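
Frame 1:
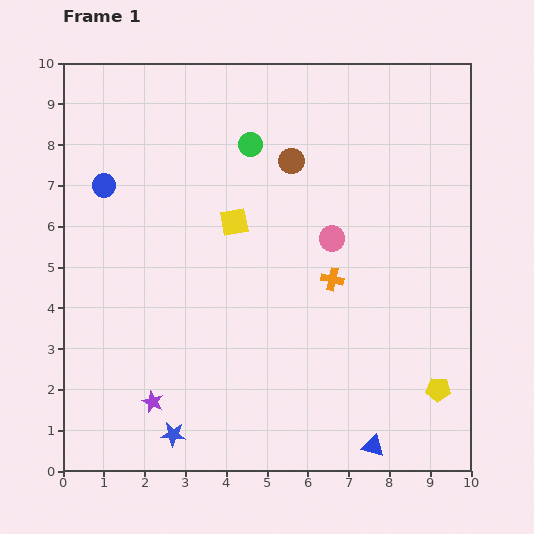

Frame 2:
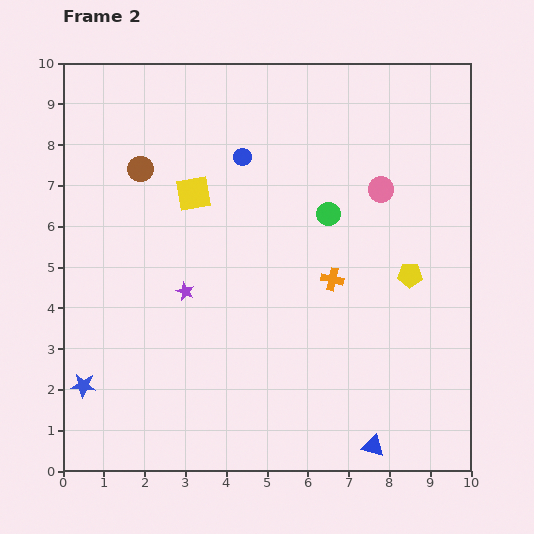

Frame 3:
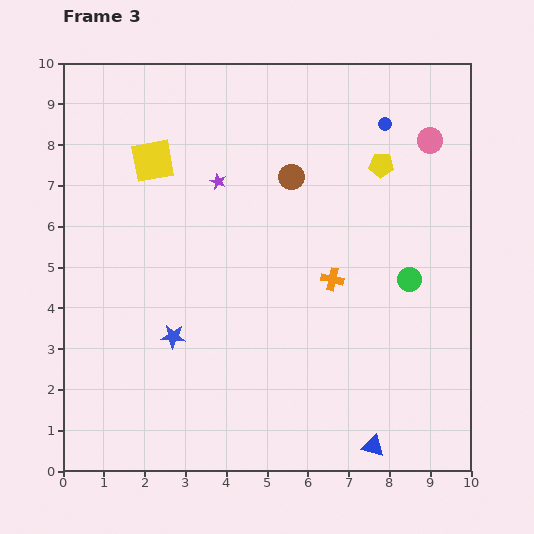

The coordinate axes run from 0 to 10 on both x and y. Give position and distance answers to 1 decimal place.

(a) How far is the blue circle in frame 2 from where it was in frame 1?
3.5

The blue circle moved from (1.0, 7.0) to (4.4, 7.7), a distance of √(3.4² + 0.7²) ≈ 3.5.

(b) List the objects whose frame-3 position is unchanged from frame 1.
the orange cross, the blue triangle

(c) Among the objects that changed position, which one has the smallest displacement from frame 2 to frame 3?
the yellow square

(moved 1.3)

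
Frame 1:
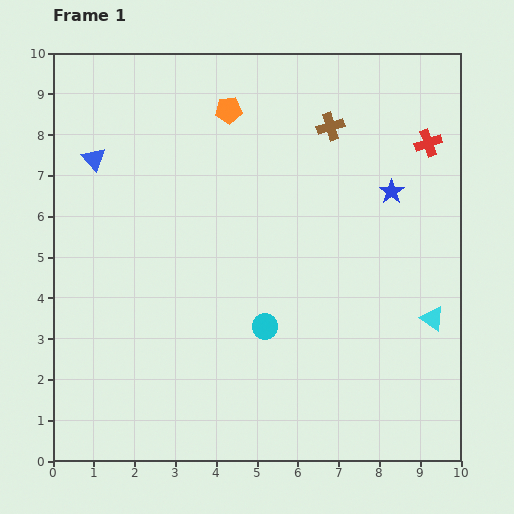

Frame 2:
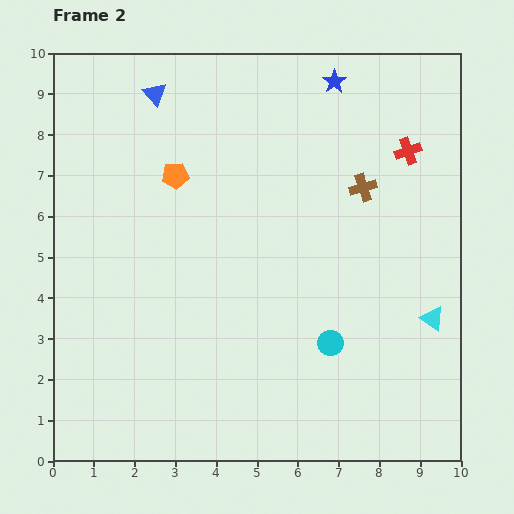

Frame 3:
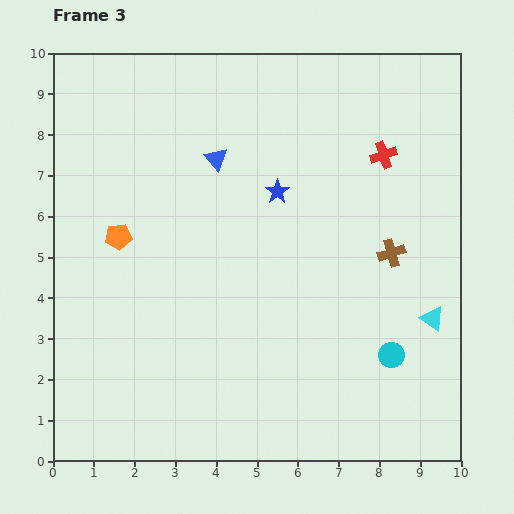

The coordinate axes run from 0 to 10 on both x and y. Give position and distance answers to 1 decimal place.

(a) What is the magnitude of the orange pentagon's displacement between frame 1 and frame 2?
2.1

The orange pentagon moved from (4.3, 8.6) to (3.0, 7.0), a distance of √(1.3² + 1.6²) ≈ 2.1.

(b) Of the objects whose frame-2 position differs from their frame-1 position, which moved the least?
the red cross

(moved 0.5)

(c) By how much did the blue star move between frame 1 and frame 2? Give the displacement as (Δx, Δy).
(-1.4, 2.7)

The blue star was at (8.3, 6.6) in frame 1 and (6.9, 9.3) in frame 2.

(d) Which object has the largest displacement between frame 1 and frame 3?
the orange pentagon

(moved 4.1; next 3.4)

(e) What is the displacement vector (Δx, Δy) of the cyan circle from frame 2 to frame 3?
(1.5, -0.3)

The cyan circle was at (6.8, 2.9) in frame 2 and (8.3, 2.6) in frame 3.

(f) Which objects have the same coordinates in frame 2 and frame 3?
the cyan triangle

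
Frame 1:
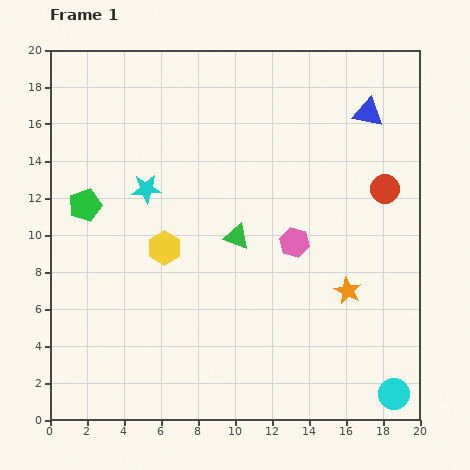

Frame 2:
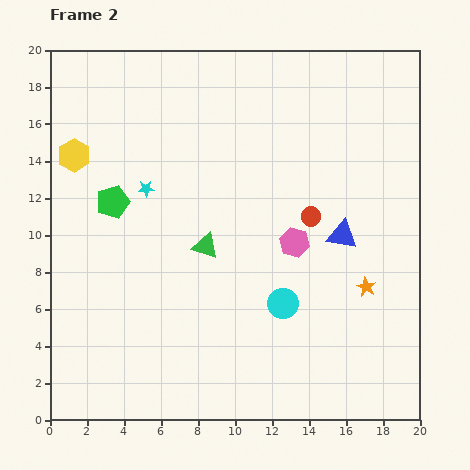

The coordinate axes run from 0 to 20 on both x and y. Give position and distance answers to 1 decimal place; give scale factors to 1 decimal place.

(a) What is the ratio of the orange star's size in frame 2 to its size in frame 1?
0.7×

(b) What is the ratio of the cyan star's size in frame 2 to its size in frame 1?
0.6×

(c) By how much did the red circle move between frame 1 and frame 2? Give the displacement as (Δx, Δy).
(-4.0, -1.5)

The red circle was at (18.1, 12.5) in frame 1 and (14.1, 11.0) in frame 2.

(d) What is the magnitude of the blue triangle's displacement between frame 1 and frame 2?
6.7

The blue triangle moved from (17.2, 16.6) to (15.8, 10.0), a distance of √(1.4² + 6.6²) ≈ 6.7.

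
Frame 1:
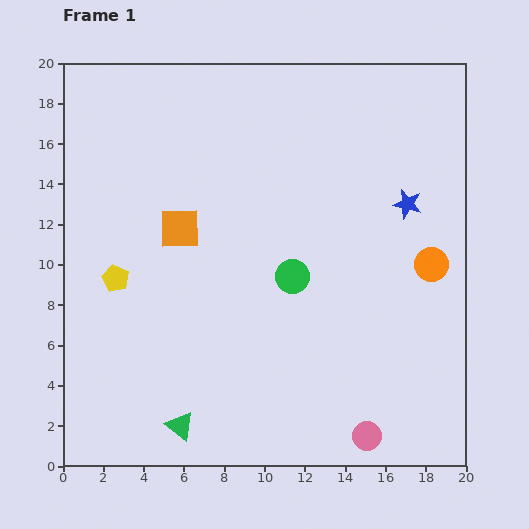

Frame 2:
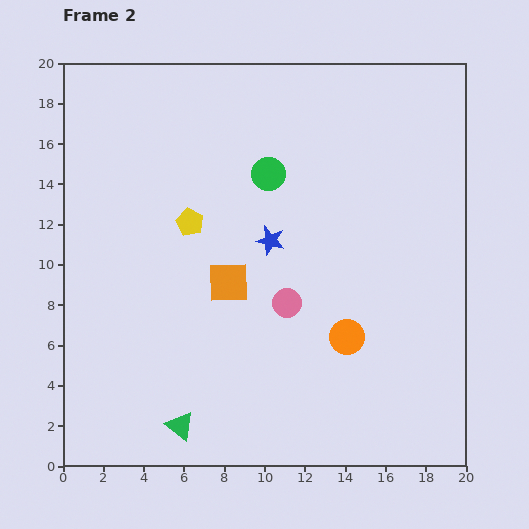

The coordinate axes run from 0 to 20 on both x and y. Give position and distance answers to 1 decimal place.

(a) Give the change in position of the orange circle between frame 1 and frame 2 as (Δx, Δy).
(-4.2, -3.6)

The orange circle was at (18.3, 10.0) in frame 1 and (14.1, 6.4) in frame 2.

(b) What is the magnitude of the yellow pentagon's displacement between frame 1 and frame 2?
4.6

The yellow pentagon moved from (2.6, 9.3) to (6.3, 12.1), a distance of √(3.7² + 2.8²) ≈ 4.6.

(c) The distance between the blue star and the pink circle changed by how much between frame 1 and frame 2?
-8.5

Distance in frame 1: 11.7. Distance in frame 2: 3.2.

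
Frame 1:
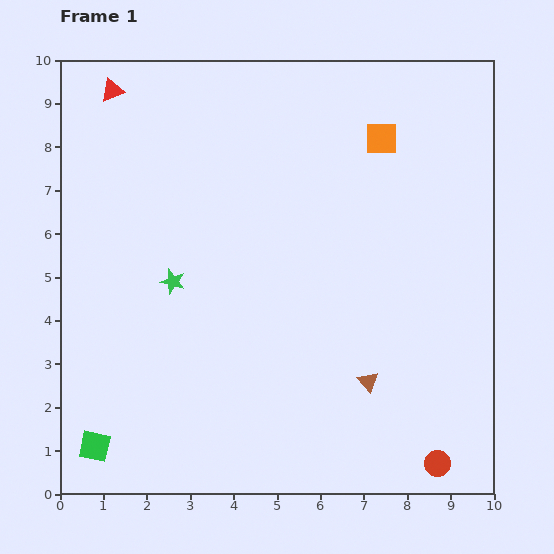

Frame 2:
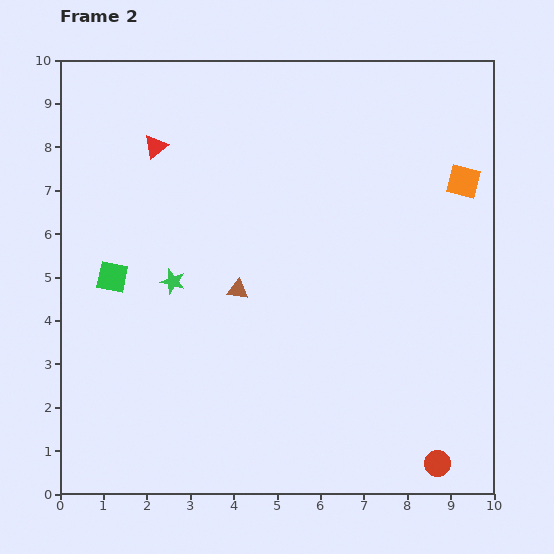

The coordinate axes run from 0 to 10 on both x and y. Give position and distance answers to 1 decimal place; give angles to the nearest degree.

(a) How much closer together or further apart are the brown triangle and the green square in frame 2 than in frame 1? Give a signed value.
-3.6

Distance in frame 1: 6.5. Distance in frame 2: 2.9.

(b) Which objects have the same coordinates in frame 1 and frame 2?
the red circle, the green star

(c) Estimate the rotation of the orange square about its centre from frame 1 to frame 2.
15° clockwise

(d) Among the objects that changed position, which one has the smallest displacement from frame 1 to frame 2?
the red triangle

(moved 1.6)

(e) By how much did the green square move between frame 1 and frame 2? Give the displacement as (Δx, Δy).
(0.4, 3.9)

The green square was at (0.8, 1.1) in frame 1 and (1.2, 5.0) in frame 2.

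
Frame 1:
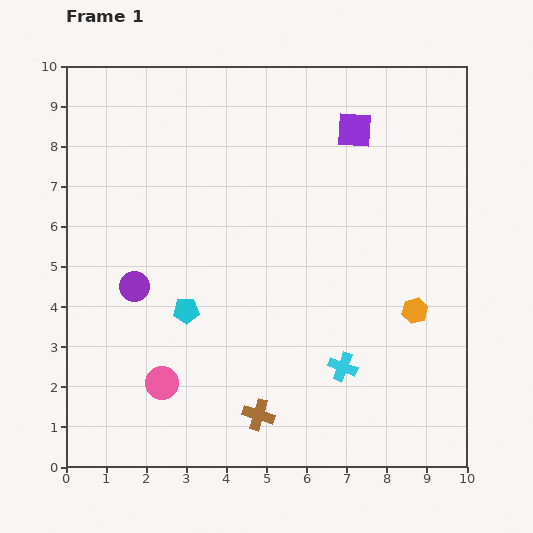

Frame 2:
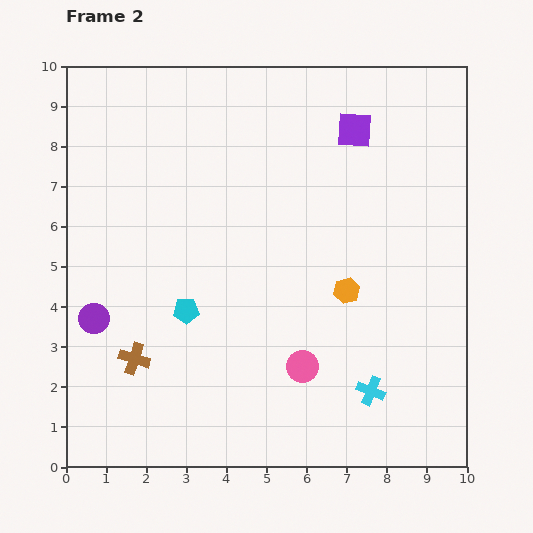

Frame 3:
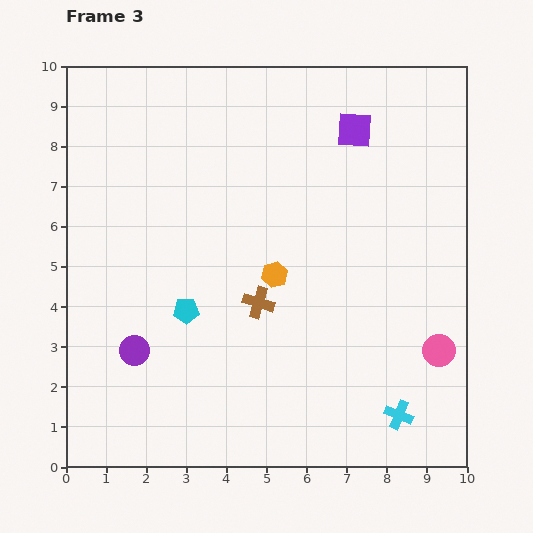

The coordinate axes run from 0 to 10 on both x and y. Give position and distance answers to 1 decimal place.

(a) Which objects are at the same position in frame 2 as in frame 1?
the cyan pentagon, the purple square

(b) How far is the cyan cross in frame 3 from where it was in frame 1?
1.8

The cyan cross moved from (6.9, 2.5) to (8.3, 1.3), a distance of √(1.4² + 1.2²) ≈ 1.8.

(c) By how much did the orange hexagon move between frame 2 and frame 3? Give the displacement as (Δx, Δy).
(-1.8, 0.4)

The orange hexagon was at (7.0, 4.4) in frame 2 and (5.2, 4.8) in frame 3.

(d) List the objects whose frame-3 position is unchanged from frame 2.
the cyan pentagon, the purple square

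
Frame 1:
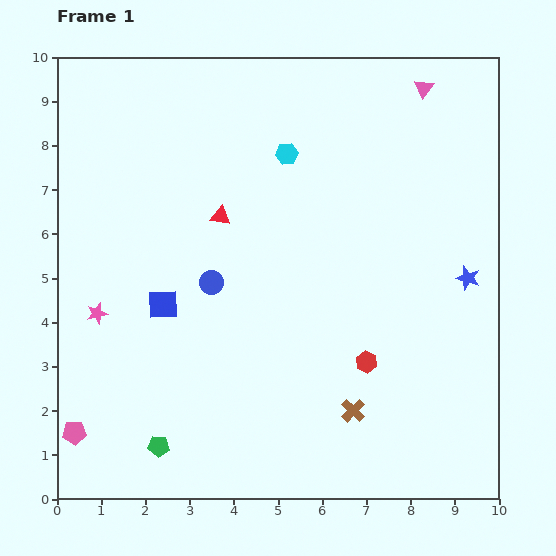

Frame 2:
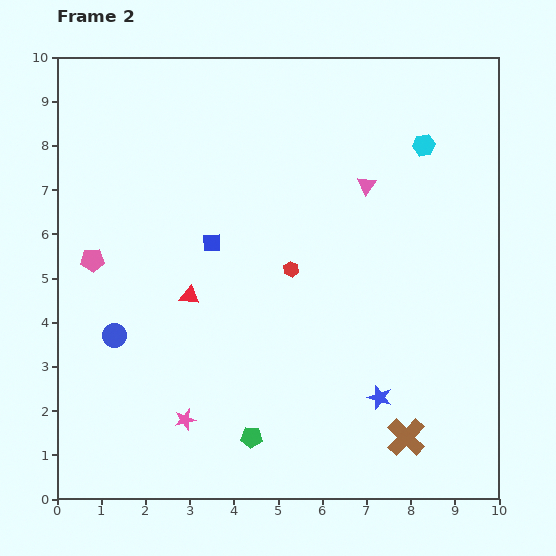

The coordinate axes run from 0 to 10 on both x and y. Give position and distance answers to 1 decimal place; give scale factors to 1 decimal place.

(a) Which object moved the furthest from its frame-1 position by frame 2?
the pink pentagon

(moved 3.9; next 3.4)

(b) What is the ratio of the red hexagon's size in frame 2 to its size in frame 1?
0.7×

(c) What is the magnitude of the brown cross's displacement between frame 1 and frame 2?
1.3

The brown cross moved from (6.7, 2.0) to (7.9, 1.4), a distance of √(1.2² + 0.6²) ≈ 1.3.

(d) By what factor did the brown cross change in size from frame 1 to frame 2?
1.6×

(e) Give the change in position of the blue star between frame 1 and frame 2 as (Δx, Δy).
(-2.0, -2.7)

The blue star was at (9.3, 5.0) in frame 1 and (7.3, 2.3) in frame 2.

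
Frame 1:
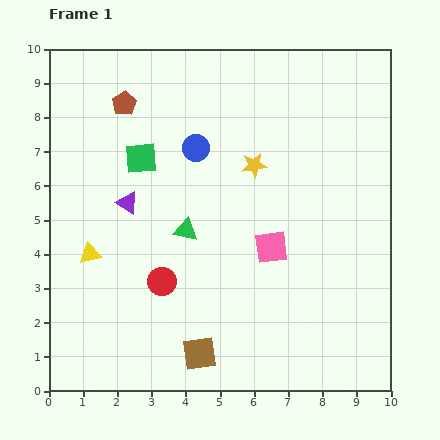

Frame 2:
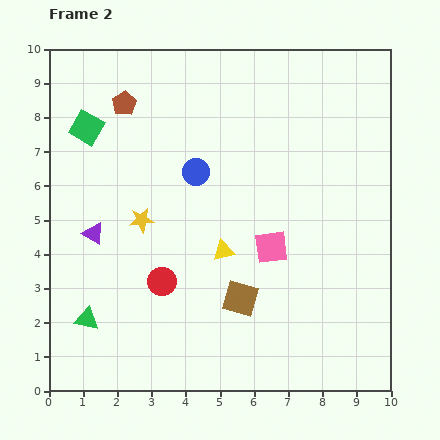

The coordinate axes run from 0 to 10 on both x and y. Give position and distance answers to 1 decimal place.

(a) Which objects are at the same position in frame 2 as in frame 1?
the brown pentagon, the pink square, the red circle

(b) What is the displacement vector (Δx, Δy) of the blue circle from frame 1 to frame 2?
(0.0, -0.7)

The blue circle was at (4.3, 7.1) in frame 1 and (4.3, 6.4) in frame 2.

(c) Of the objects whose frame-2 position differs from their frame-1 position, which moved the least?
the blue circle

(moved 0.7)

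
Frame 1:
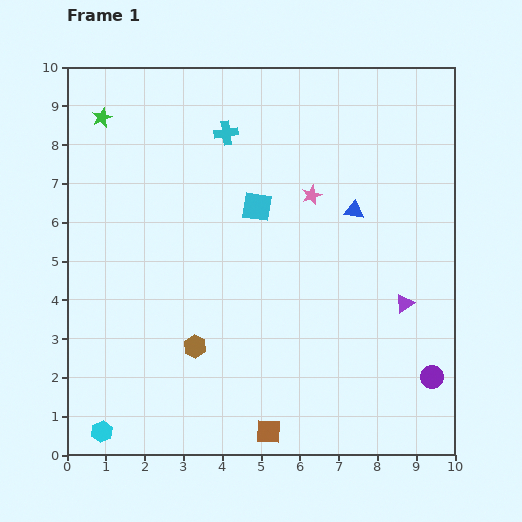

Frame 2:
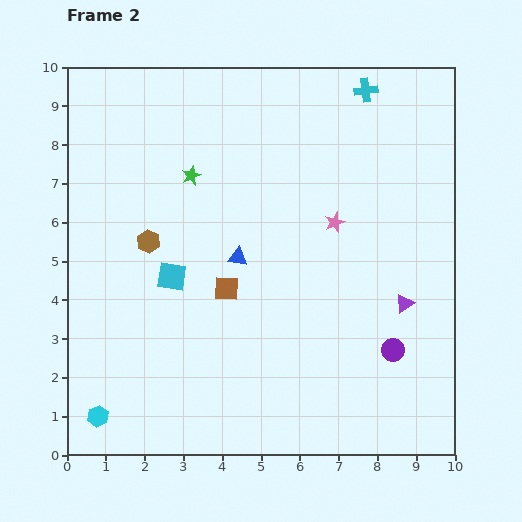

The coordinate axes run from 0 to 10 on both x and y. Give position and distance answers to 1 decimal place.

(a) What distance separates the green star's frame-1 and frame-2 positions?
2.7

The green star moved from (0.9, 8.7) to (3.2, 7.2), a distance of √(2.3² + 1.5²) ≈ 2.7.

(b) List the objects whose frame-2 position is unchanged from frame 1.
the purple triangle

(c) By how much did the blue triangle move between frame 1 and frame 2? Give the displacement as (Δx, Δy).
(-3.0, -1.2)

The blue triangle was at (7.4, 6.3) in frame 1 and (4.4, 5.1) in frame 2.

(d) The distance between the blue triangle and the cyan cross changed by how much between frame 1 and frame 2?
+1.5

Distance in frame 1: 3.9. Distance in frame 2: 5.4.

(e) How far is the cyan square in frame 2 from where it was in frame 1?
2.8

The cyan square moved from (4.9, 6.4) to (2.7, 4.6), a distance of √(2.2² + 1.8²) ≈ 2.8.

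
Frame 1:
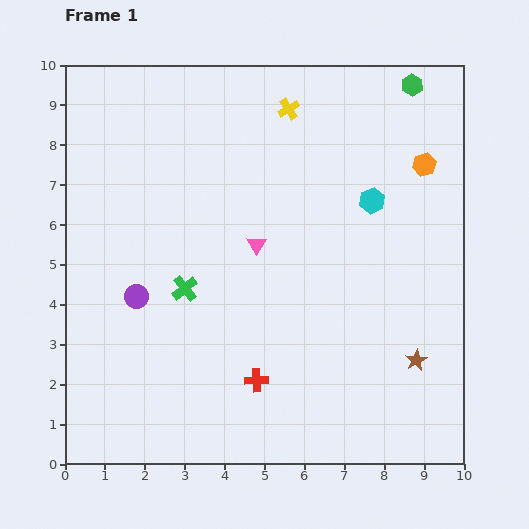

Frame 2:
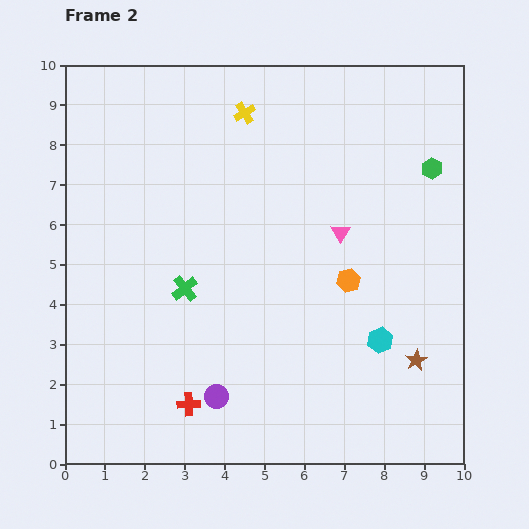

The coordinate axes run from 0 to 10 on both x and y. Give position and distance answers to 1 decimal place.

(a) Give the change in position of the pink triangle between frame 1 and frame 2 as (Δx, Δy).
(2.1, 0.3)

The pink triangle was at (4.8, 5.5) in frame 1 and (6.9, 5.8) in frame 2.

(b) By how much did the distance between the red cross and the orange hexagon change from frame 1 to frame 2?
-1.7

Distance in frame 1: 6.8. Distance in frame 2: 5.1.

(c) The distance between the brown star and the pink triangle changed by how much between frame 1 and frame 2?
-1.2

Distance in frame 1: 4.9. Distance in frame 2: 3.7.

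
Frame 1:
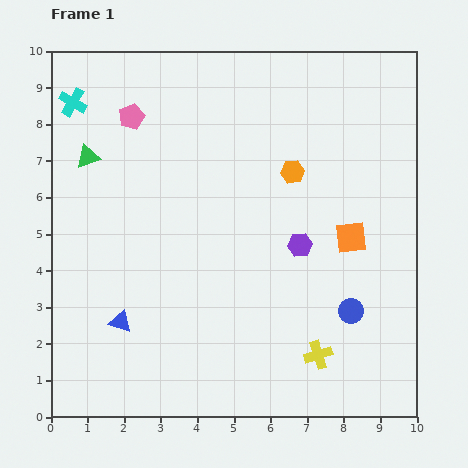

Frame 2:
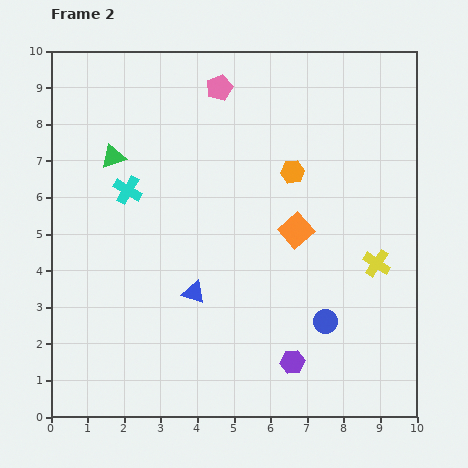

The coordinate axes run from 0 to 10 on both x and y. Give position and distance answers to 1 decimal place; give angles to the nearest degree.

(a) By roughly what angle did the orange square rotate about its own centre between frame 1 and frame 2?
35° counter-clockwise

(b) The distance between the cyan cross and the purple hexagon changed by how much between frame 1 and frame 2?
-0.8

Distance in frame 1: 7.3. Distance in frame 2: 6.5.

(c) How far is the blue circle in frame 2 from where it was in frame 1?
0.8

The blue circle moved from (8.2, 2.9) to (7.5, 2.6), a distance of √(0.7² + 0.3²) ≈ 0.8.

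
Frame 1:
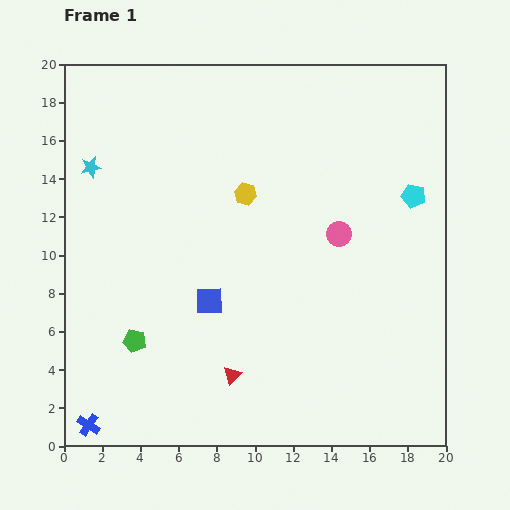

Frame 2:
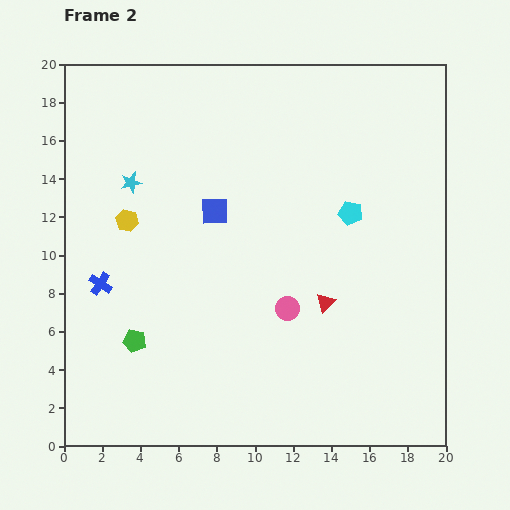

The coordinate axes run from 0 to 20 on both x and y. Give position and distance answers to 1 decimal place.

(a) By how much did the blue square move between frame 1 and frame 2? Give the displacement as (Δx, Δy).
(0.3, 4.7)

The blue square was at (7.6, 7.6) in frame 1 and (7.9, 12.3) in frame 2.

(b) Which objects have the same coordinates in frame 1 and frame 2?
the green pentagon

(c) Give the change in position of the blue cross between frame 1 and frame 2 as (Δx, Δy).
(0.6, 7.4)

The blue cross was at (1.3, 1.1) in frame 1 and (1.9, 8.5) in frame 2.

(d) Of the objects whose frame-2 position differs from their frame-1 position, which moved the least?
the cyan star

(moved 2.2)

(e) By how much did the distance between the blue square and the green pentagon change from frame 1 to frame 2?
+3.6

Distance in frame 1: 4.4. Distance in frame 2: 8.0.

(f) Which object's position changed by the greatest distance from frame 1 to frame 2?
the blue cross

(moved 7.4; next 6.4)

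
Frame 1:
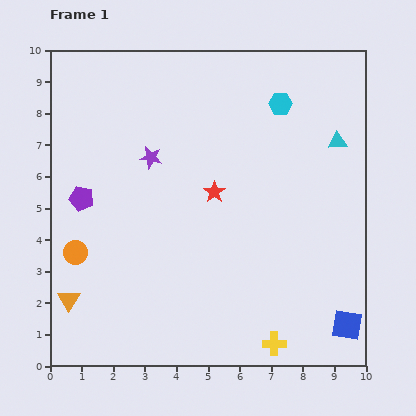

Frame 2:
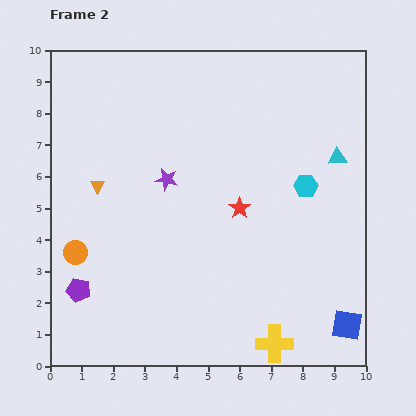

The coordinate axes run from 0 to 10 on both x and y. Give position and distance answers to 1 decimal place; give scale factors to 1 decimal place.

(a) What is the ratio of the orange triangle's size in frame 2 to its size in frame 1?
0.6×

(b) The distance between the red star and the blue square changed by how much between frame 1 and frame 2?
-0.9

Distance in frame 1: 5.9. Distance in frame 2: 5.0.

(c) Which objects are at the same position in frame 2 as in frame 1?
the orange circle, the yellow cross, the blue square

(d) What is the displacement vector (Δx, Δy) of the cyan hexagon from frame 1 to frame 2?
(0.8, -2.6)

The cyan hexagon was at (7.3, 8.3) in frame 1 and (8.1, 5.7) in frame 2.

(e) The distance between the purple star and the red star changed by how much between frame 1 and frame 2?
+0.2

Distance in frame 1: 2.3. Distance in frame 2: 2.5.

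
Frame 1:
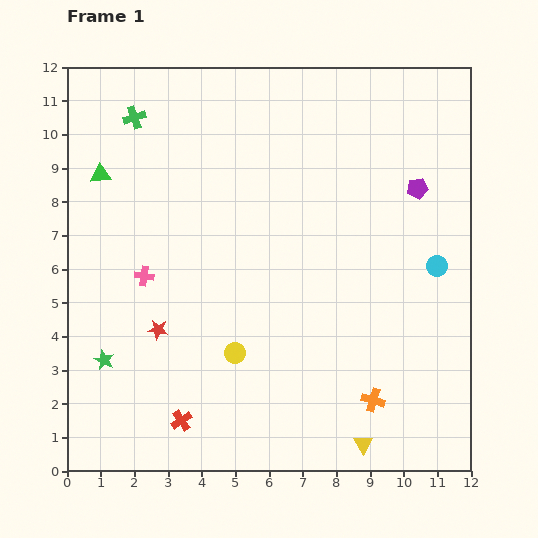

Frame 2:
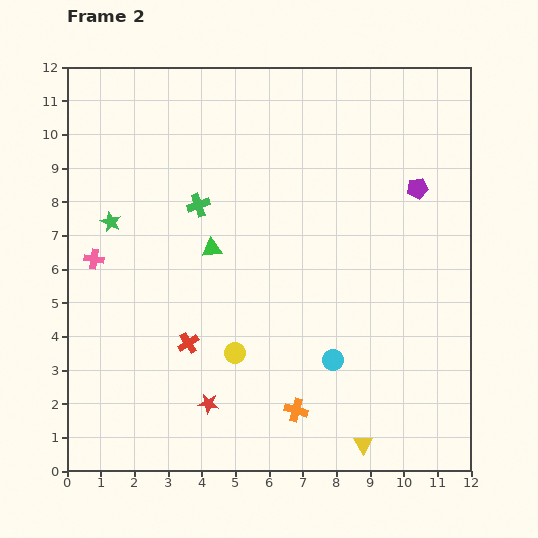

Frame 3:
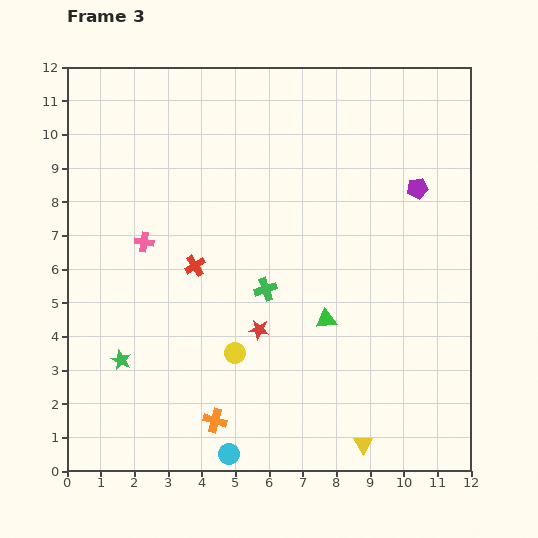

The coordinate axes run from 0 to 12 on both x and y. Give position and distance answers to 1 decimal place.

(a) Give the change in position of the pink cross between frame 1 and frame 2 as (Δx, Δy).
(-1.5, 0.5)

The pink cross was at (2.3, 5.8) in frame 1 and (0.8, 6.3) in frame 2.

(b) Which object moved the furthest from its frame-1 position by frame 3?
the cyan circle

(moved 8.4; next 8.0)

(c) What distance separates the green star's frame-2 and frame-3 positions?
4.1

The green star moved from (1.3, 7.4) to (1.6, 3.3), a distance of √(0.3² + 4.1²) ≈ 4.1.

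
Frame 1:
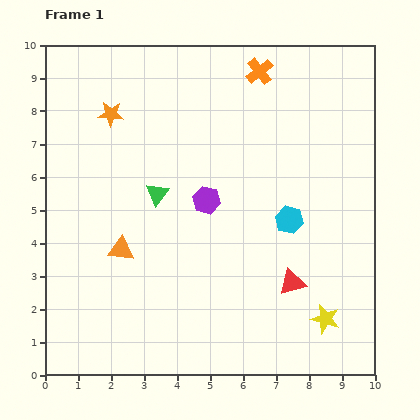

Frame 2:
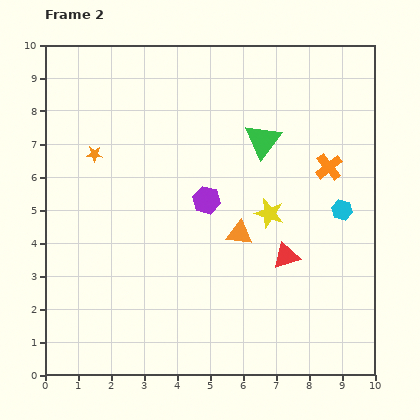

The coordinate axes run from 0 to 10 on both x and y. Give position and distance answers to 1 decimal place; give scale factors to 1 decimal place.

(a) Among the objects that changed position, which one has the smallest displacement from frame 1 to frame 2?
the red triangle

(moved 0.8)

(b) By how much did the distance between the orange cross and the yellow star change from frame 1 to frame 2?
-5.5

Distance in frame 1: 7.8. Distance in frame 2: 2.3.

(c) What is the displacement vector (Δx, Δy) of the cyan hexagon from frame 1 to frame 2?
(1.6, 0.3)

The cyan hexagon was at (7.4, 4.7) in frame 1 and (9.0, 5.0) in frame 2.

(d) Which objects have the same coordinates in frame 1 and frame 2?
the purple hexagon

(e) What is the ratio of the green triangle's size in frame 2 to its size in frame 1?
1.5×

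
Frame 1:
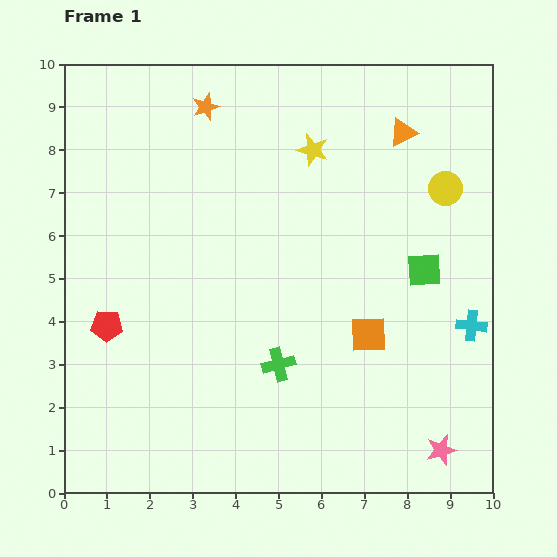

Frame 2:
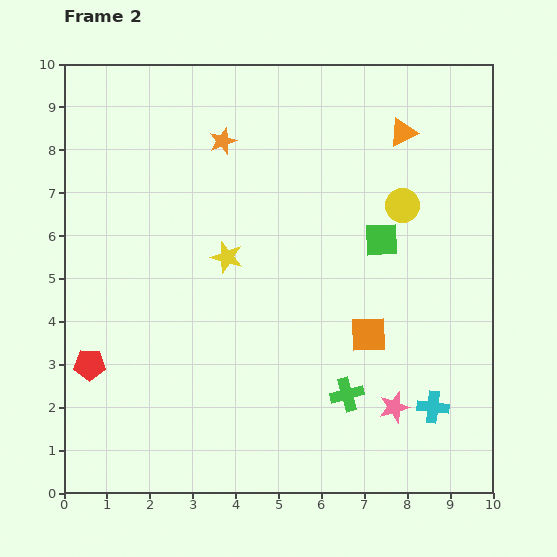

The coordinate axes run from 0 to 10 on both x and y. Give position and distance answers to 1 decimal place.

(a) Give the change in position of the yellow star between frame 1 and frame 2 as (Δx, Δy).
(-2.0, -2.5)

The yellow star was at (5.8, 8.0) in frame 1 and (3.8, 5.5) in frame 2.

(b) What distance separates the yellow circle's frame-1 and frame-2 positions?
1.1

The yellow circle moved from (8.9, 7.1) to (7.9, 6.7), a distance of √(1.0² + 0.4²) ≈ 1.1.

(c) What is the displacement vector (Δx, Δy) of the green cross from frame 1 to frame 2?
(1.6, -0.7)

The green cross was at (5.0, 3.0) in frame 1 and (6.6, 2.3) in frame 2.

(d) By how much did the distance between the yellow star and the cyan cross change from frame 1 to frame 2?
+0.4

Distance in frame 1: 5.5. Distance in frame 2: 5.9.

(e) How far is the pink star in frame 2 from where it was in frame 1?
1.5

The pink star moved from (8.8, 1.0) to (7.7, 2.0), a distance of √(1.1² + 1.0²) ≈ 1.5.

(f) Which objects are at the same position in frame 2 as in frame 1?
the orange square, the orange triangle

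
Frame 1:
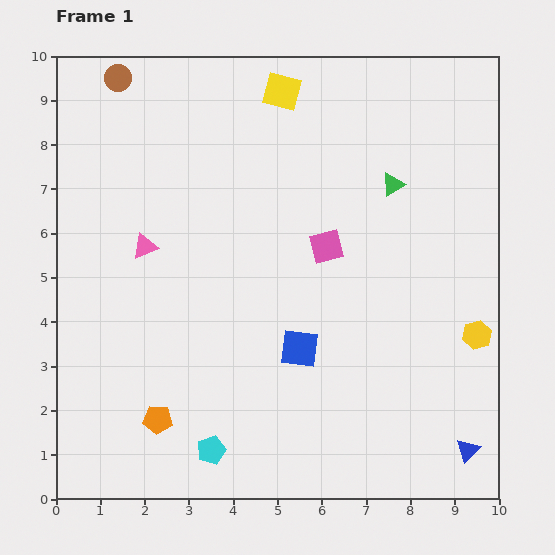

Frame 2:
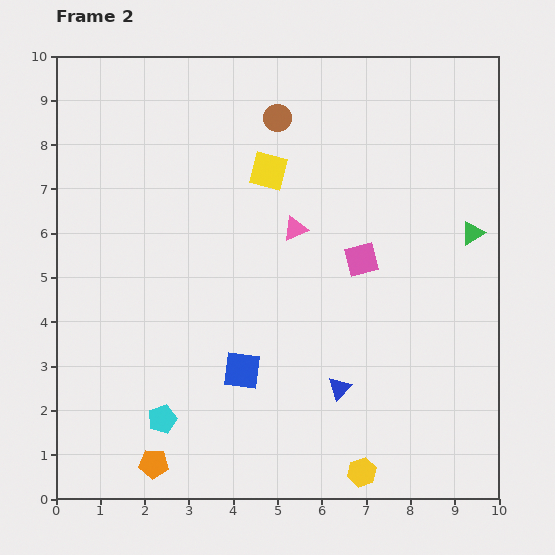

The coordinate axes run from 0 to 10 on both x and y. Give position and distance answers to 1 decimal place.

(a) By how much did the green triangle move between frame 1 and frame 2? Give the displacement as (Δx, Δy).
(1.8, -1.1)

The green triangle was at (7.6, 7.1) in frame 1 and (9.4, 6.0) in frame 2.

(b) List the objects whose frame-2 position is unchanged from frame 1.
none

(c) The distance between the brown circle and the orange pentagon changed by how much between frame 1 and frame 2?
+0.5

Distance in frame 1: 7.8. Distance in frame 2: 8.3.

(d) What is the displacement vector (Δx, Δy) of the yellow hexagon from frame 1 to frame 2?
(-2.6, -3.1)

The yellow hexagon was at (9.5, 3.7) in frame 1 and (6.9, 0.6) in frame 2.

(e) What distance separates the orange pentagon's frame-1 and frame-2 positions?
1.0

The orange pentagon moved from (2.3, 1.8) to (2.2, 0.8), a distance of √(0.1² + 1.0²) ≈ 1.0.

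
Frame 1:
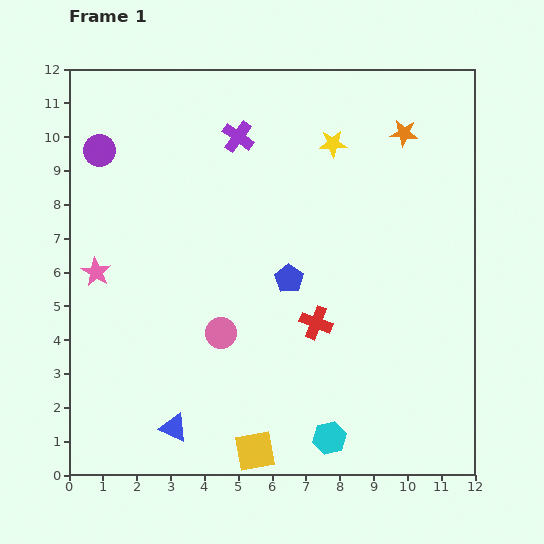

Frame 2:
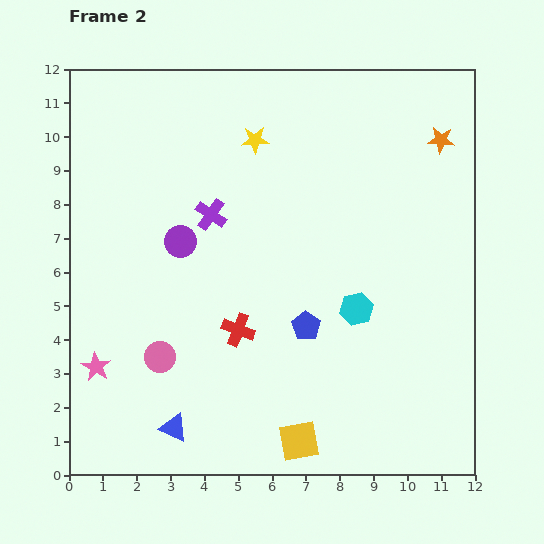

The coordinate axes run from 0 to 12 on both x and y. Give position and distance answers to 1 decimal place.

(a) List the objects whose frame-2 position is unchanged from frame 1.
the blue triangle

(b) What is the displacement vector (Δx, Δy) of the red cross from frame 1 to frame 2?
(-2.3, -0.2)

The red cross was at (7.3, 4.5) in frame 1 and (5.0, 4.3) in frame 2.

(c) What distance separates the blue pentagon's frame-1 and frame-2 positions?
1.5

The blue pentagon moved from (6.5, 5.8) to (7.0, 4.4), a distance of √(0.5² + 1.4²) ≈ 1.5.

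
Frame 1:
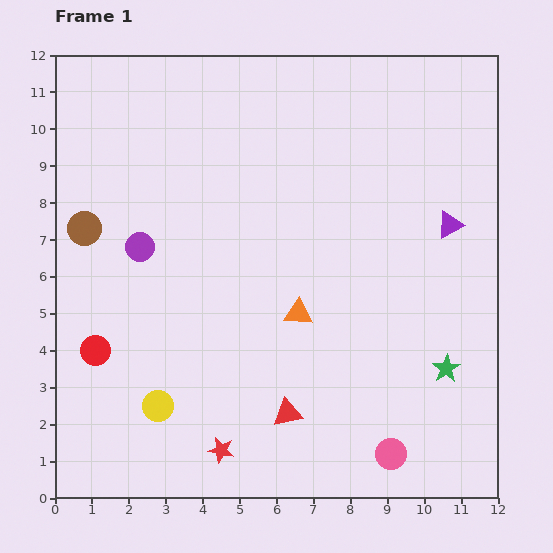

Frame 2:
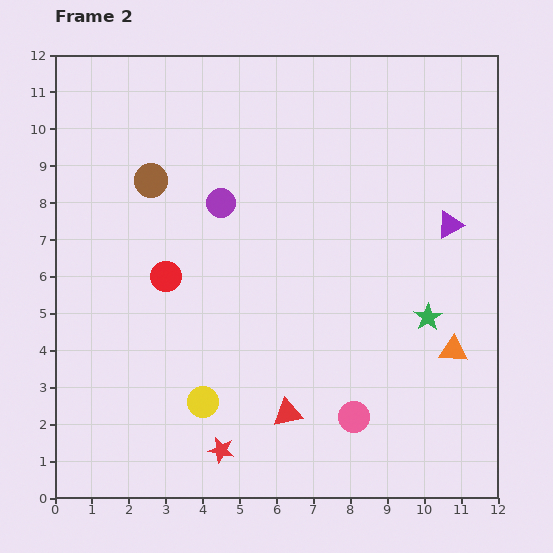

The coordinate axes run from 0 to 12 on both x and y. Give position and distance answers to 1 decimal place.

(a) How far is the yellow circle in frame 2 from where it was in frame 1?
1.2

The yellow circle moved from (2.8, 2.5) to (4.0, 2.6), a distance of √(1.2² + 0.1²) ≈ 1.2.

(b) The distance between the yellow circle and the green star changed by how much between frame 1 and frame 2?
-1.4

Distance in frame 1: 7.9. Distance in frame 2: 6.5.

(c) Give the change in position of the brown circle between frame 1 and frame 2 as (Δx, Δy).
(1.8, 1.3)

The brown circle was at (0.8, 7.3) in frame 1 and (2.6, 8.6) in frame 2.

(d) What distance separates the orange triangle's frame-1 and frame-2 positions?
4.3

The orange triangle moved from (6.6, 5.0) to (10.8, 4.0), a distance of √(4.2² + 1.0²) ≈ 4.3.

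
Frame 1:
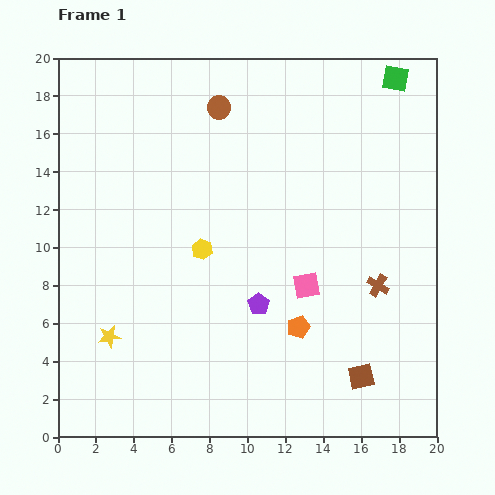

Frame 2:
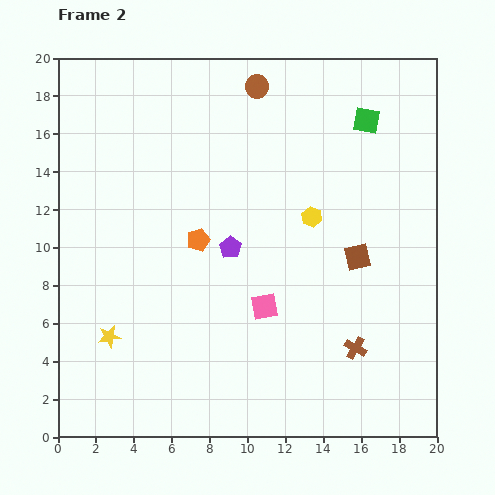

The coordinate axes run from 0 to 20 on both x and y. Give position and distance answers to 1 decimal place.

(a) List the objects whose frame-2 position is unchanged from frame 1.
the yellow star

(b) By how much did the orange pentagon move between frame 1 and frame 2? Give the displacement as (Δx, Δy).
(-5.3, 4.6)

The orange pentagon was at (12.7, 5.8) in frame 1 and (7.4, 10.4) in frame 2.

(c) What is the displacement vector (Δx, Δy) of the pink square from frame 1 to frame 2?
(-2.2, -1.1)

The pink square was at (13.1, 8.0) in frame 1 and (10.9, 6.9) in frame 2.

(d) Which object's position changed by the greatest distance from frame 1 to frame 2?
the orange pentagon

(moved 7.0; next 6.3)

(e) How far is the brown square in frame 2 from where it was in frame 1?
6.3

The brown square moved from (16.0, 3.2) to (15.8, 9.5), a distance of √(0.2² + 6.3²) ≈ 6.3.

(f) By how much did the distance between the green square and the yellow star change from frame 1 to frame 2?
-2.6

Distance in frame 1: 20.3. Distance in frame 2: 17.7.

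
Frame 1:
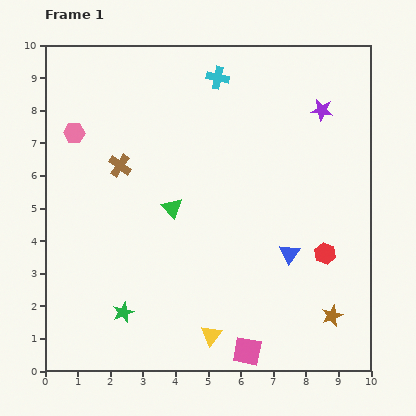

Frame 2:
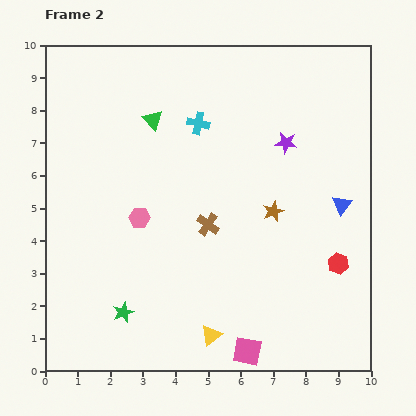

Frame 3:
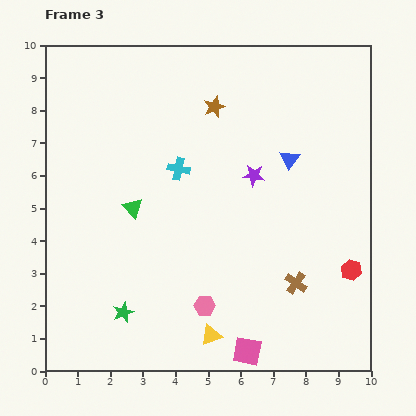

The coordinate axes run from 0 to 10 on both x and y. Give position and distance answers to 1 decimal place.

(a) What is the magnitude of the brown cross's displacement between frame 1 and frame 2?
3.2

The brown cross moved from (2.3, 6.3) to (5.0, 4.5), a distance of √(2.7² + 1.8²) ≈ 3.2.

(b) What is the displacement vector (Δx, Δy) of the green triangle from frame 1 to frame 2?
(-0.6, 2.7)

The green triangle was at (3.9, 5.0) in frame 1 and (3.3, 7.7) in frame 2.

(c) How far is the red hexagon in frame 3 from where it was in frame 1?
0.9

The red hexagon moved from (8.6, 3.6) to (9.4, 3.1), a distance of √(0.8² + 0.5²) ≈ 0.9.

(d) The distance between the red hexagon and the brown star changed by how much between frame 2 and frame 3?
+3.9

Distance in frame 2: 2.6. Distance in frame 3: 6.5.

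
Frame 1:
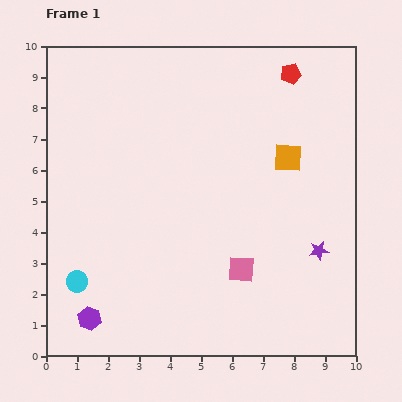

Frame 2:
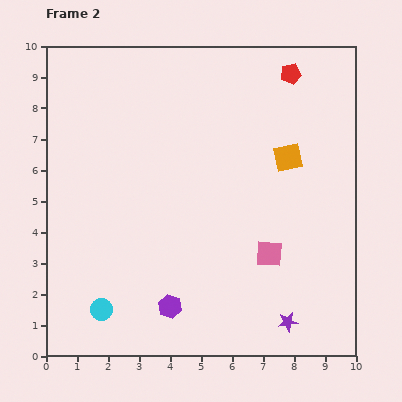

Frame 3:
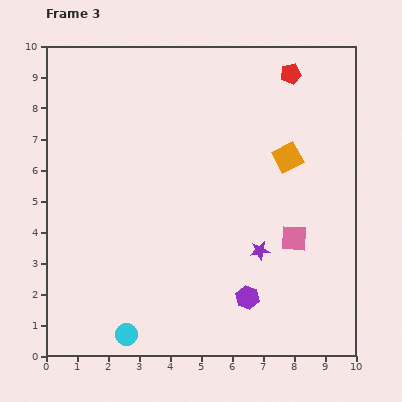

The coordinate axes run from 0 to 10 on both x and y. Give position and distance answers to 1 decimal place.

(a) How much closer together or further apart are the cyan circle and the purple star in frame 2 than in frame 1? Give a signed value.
-1.9

Distance in frame 1: 7.9. Distance in frame 2: 6.0.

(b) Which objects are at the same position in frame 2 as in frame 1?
the orange square, the red pentagon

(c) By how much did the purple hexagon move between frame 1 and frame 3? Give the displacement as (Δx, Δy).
(5.1, 0.7)

The purple hexagon was at (1.4, 1.2) in frame 1 and (6.5, 1.9) in frame 3.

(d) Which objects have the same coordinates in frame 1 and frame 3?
the orange square, the red pentagon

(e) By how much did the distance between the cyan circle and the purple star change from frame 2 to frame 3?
-0.9

Distance in frame 2: 6.0. Distance in frame 3: 5.1.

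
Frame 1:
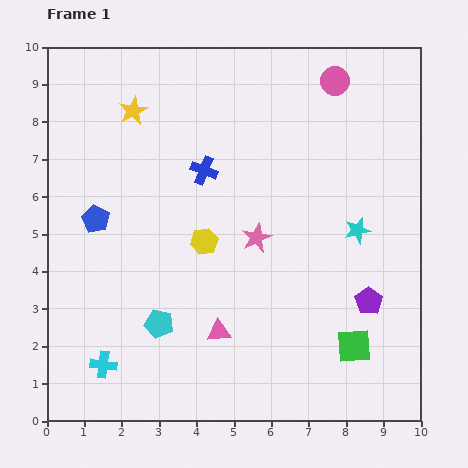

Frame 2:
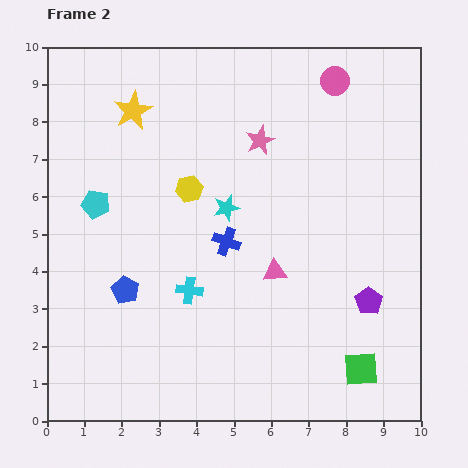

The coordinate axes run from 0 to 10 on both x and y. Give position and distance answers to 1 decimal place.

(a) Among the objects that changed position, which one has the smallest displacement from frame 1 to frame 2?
the green square

(moved 0.6)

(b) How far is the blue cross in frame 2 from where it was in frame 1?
2.0

The blue cross moved from (4.2, 6.7) to (4.8, 4.8), a distance of √(0.6² + 1.9²) ≈ 2.0.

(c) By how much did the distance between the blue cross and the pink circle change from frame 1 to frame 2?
+1.0

Distance in frame 1: 4.2. Distance in frame 2: 5.2.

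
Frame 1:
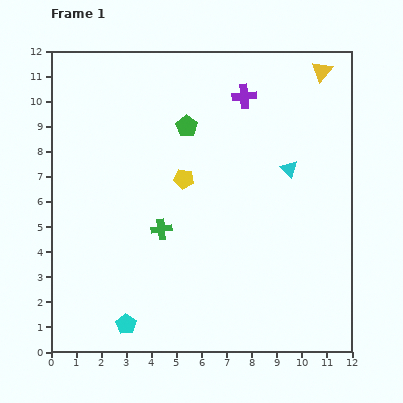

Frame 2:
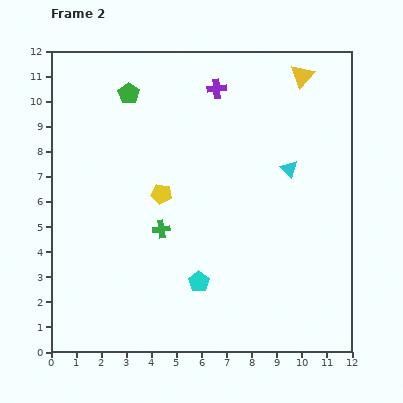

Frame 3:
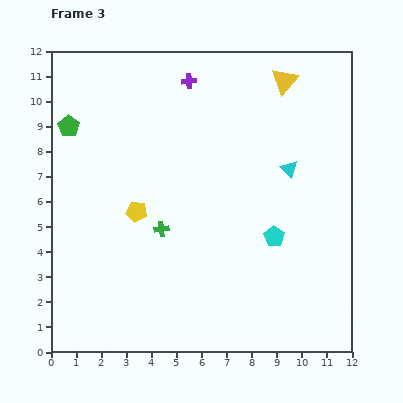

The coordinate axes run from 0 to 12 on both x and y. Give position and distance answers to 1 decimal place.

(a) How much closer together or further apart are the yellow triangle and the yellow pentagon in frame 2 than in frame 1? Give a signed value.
+0.3

Distance in frame 1: 7.0. Distance in frame 2: 7.3.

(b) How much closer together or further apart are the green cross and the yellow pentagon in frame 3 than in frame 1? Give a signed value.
-1.0

Distance in frame 1: 2.2. Distance in frame 3: 1.2.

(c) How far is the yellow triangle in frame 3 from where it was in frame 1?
1.6

The yellow triangle moved from (10.8, 11.2) to (9.3, 10.8), a distance of √(1.5² + 0.4²) ≈ 1.6.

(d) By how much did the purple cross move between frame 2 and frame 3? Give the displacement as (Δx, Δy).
(-1.1, 0.3)

The purple cross was at (6.6, 10.5) in frame 2 and (5.5, 10.8) in frame 3.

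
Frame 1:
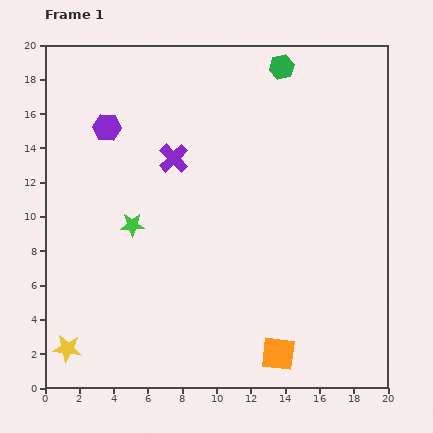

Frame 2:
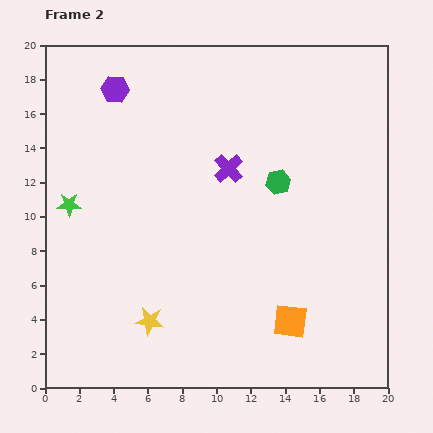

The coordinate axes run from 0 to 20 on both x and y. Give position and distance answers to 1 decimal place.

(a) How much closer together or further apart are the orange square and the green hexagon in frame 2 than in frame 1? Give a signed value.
-8.6

Distance in frame 1: 16.7. Distance in frame 2: 8.1.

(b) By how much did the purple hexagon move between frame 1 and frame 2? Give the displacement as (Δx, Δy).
(0.5, 2.2)

The purple hexagon was at (3.6, 15.2) in frame 1 and (4.1, 17.4) in frame 2.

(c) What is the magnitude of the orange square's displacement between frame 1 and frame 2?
2.0

The orange square moved from (13.6, 2.0) to (14.3, 3.9), a distance of √(0.7² + 1.9²) ≈ 2.0.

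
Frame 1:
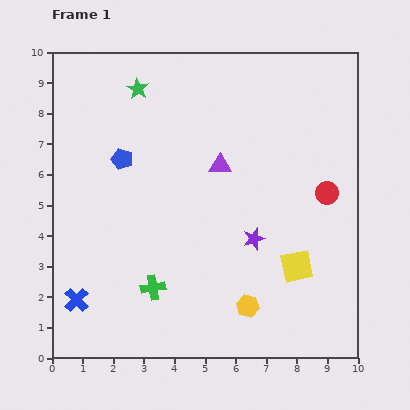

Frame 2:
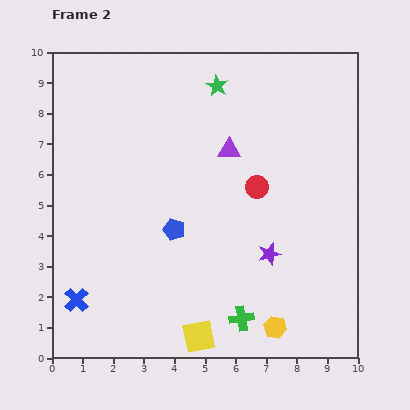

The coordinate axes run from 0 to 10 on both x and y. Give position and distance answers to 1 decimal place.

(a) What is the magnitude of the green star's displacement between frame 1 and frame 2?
2.6

The green star moved from (2.8, 8.8) to (5.4, 8.9), a distance of √(2.6² + 0.1²) ≈ 2.6.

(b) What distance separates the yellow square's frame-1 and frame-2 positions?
3.9

The yellow square moved from (8.0, 3.0) to (4.8, 0.7), a distance of √(3.2² + 2.3²) ≈ 3.9.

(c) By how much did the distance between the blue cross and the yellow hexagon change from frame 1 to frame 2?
+1.0

Distance in frame 1: 5.6. Distance in frame 2: 6.6.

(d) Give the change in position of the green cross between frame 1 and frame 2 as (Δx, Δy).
(2.9, -1.0)

The green cross was at (3.3, 2.3) in frame 1 and (6.2, 1.3) in frame 2.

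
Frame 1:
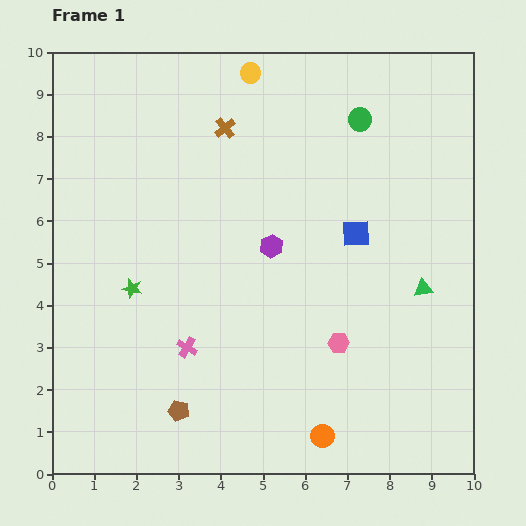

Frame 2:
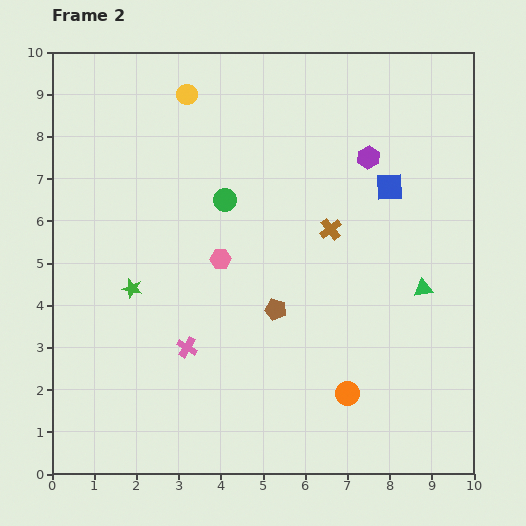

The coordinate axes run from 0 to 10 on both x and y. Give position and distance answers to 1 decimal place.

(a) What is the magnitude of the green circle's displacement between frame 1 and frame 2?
3.7

The green circle moved from (7.3, 8.4) to (4.1, 6.5), a distance of √(3.2² + 1.9²) ≈ 3.7.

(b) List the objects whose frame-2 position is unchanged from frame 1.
the green star, the green triangle, the pink cross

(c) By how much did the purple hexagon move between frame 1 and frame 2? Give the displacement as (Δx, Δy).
(2.3, 2.1)

The purple hexagon was at (5.2, 5.4) in frame 1 and (7.5, 7.5) in frame 2.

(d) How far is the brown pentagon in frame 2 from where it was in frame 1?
3.3

The brown pentagon moved from (3.0, 1.5) to (5.3, 3.9), a distance of √(2.3² + 2.4²) ≈ 3.3.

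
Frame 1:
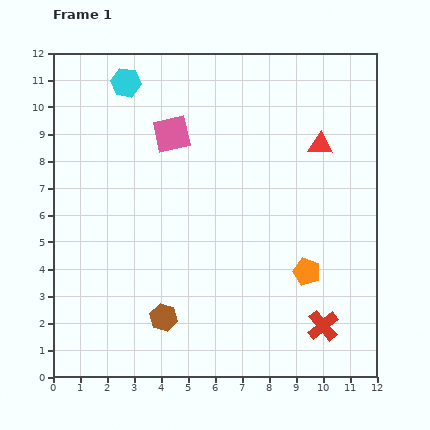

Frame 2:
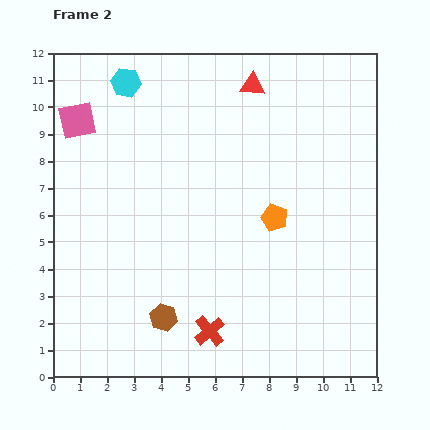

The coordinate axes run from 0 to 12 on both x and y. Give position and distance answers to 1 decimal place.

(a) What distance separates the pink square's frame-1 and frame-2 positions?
3.5

The pink square moved from (4.4, 9.0) to (0.9, 9.5), a distance of √(3.5² + 0.5²) ≈ 3.5.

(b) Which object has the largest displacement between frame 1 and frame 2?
the red cross

(moved 4.2; next 3.5)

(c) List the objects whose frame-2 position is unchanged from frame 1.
the brown hexagon, the cyan hexagon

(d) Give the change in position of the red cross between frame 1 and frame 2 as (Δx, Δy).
(-4.2, -0.2)

The red cross was at (10.0, 1.9) in frame 1 and (5.8, 1.7) in frame 2.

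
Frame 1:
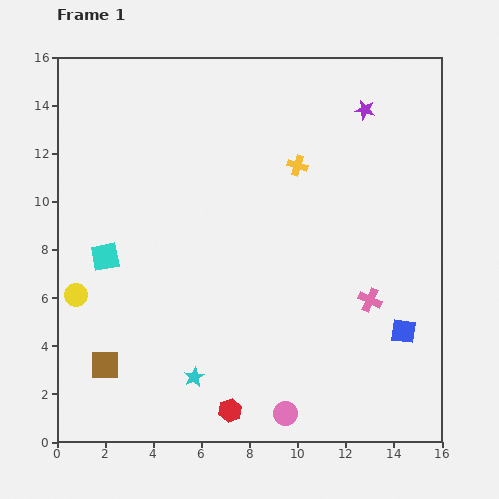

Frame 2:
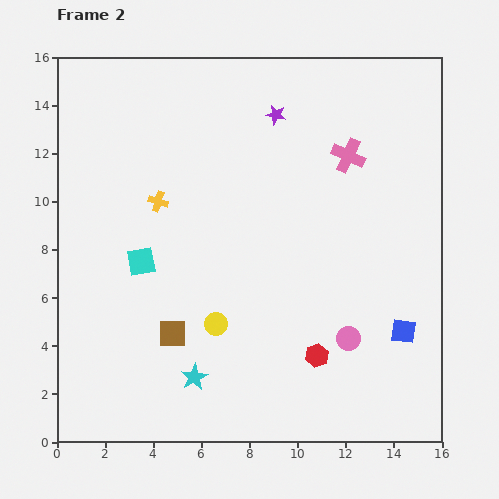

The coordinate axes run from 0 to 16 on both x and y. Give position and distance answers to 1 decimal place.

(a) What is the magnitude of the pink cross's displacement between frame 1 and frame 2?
6.1

The pink cross moved from (13.0, 5.9) to (12.1, 11.9), a distance of √(0.9² + 6.0²) ≈ 6.1.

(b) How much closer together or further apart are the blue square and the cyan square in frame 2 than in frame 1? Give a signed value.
-1.5

Distance in frame 1: 12.8. Distance in frame 2: 11.3.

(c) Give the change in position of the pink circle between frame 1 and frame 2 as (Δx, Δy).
(2.6, 3.1)

The pink circle was at (9.5, 1.2) in frame 1 and (12.1, 4.3) in frame 2.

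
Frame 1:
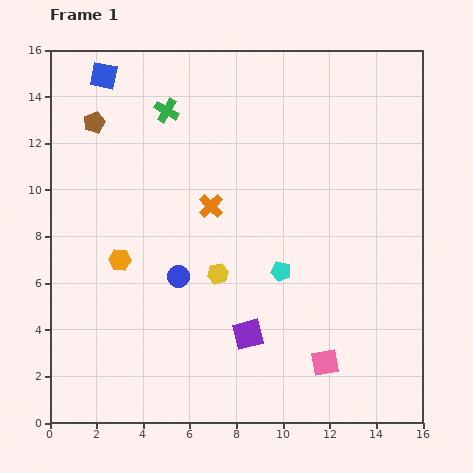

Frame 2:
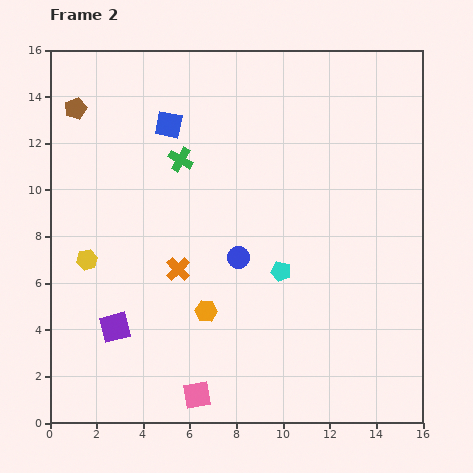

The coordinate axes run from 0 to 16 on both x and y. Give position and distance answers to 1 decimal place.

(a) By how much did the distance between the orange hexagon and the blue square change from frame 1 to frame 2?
+0.3

Distance in frame 1: 7.9. Distance in frame 2: 8.2.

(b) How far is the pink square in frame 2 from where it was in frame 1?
5.7

The pink square moved from (11.8, 2.6) to (6.3, 1.2), a distance of √(5.5² + 1.4²) ≈ 5.7.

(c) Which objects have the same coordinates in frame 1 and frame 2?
the cyan pentagon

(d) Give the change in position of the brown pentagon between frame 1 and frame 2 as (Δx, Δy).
(-0.8, 0.6)

The brown pentagon was at (1.9, 12.9) in frame 1 and (1.1, 13.5) in frame 2.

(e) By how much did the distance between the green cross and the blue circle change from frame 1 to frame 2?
-2.2

Distance in frame 1: 7.1. Distance in frame 2: 4.9.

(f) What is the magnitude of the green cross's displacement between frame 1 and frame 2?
2.2

The green cross moved from (5.0, 13.4) to (5.6, 11.3), a distance of √(0.6² + 2.1²) ≈ 2.2.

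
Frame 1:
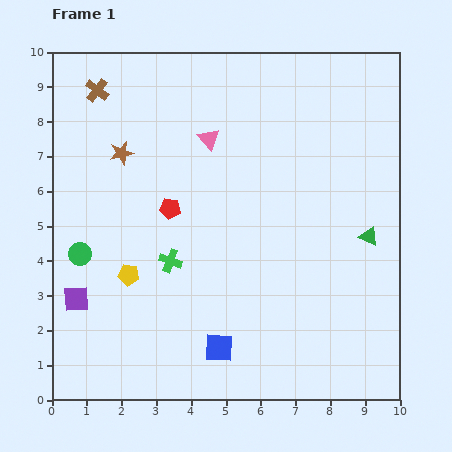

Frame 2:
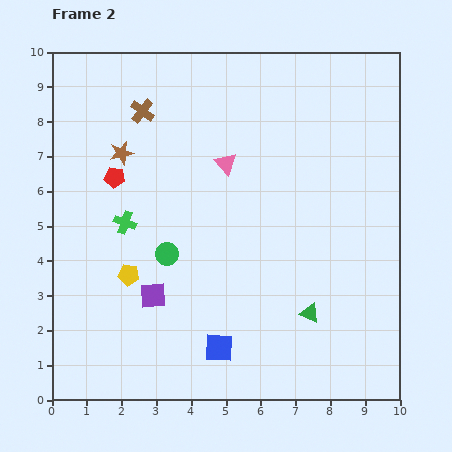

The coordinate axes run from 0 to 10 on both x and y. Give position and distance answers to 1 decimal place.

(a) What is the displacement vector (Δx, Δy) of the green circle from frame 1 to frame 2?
(2.5, 0.0)

The green circle was at (0.8, 4.2) in frame 1 and (3.3, 4.2) in frame 2.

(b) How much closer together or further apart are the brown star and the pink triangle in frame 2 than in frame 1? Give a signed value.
+0.5

Distance in frame 1: 2.5. Distance in frame 2: 3.0.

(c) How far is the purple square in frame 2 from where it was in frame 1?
2.2

The purple square moved from (0.7, 2.9) to (2.9, 3.0), a distance of √(2.2² + 0.1²) ≈ 2.2.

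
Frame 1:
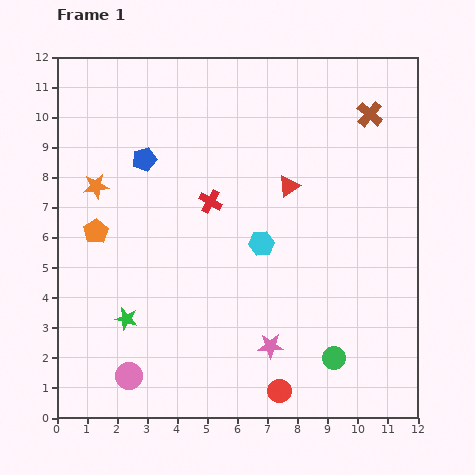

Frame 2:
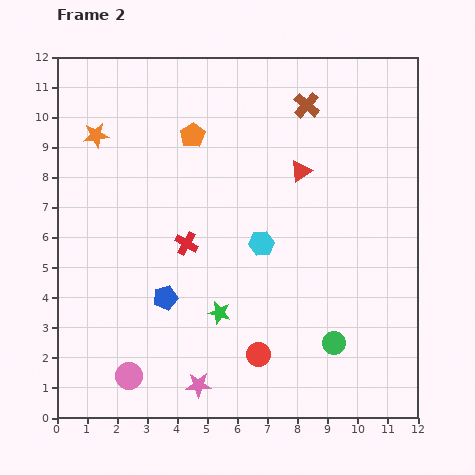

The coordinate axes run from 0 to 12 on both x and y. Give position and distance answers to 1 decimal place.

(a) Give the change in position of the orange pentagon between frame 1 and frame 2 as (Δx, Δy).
(3.2, 3.2)

The orange pentagon was at (1.3, 6.2) in frame 1 and (4.5, 9.4) in frame 2.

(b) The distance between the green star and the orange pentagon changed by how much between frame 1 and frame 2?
+2.9

Distance in frame 1: 3.1. Distance in frame 2: 6.0.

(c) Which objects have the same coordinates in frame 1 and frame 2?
the cyan hexagon, the pink circle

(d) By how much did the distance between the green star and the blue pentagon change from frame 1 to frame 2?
-3.4

Distance in frame 1: 5.3. Distance in frame 2: 1.9.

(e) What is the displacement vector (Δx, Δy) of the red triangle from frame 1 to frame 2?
(0.4, 0.5)

The red triangle was at (7.7, 7.7) in frame 1 and (8.1, 8.2) in frame 2.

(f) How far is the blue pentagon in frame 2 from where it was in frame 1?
4.7

The blue pentagon moved from (2.9, 8.6) to (3.6, 4.0), a distance of √(0.7² + 4.6²) ≈ 4.7.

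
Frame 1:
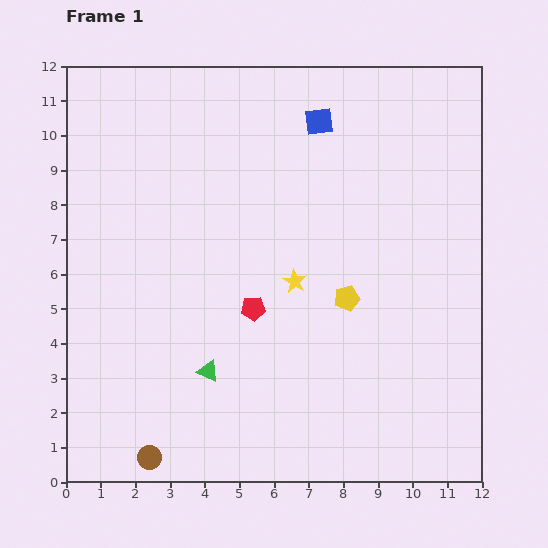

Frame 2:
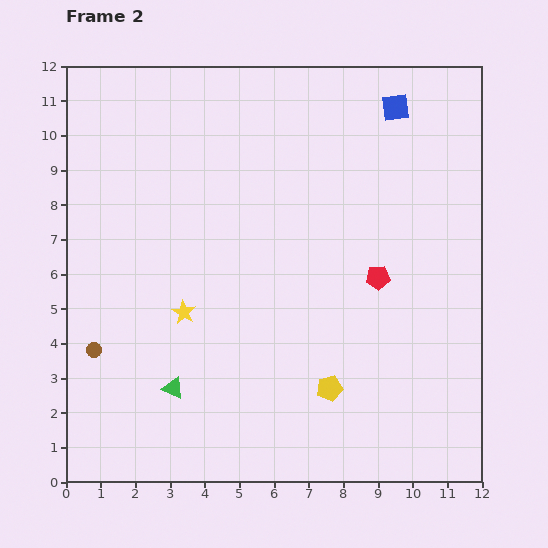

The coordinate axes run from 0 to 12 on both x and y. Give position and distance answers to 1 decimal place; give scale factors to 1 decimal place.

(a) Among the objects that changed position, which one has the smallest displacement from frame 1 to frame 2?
the green triangle

(moved 1.1)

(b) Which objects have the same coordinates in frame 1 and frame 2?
none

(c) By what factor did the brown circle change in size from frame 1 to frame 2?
0.6×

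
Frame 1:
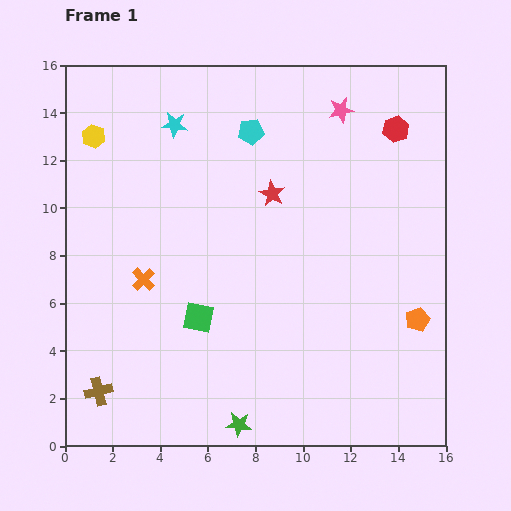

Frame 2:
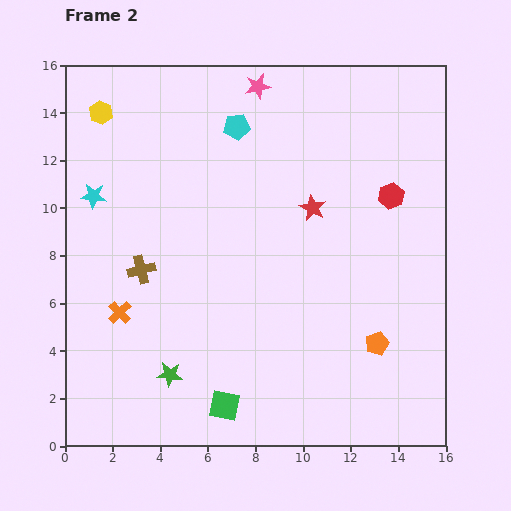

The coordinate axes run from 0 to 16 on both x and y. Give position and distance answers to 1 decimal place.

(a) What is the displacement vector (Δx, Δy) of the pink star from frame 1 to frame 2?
(-3.5, 1.0)

The pink star was at (11.6, 14.1) in frame 1 and (8.1, 15.1) in frame 2.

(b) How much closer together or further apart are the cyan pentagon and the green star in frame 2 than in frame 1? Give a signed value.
-1.5

Distance in frame 1: 12.3. Distance in frame 2: 10.8.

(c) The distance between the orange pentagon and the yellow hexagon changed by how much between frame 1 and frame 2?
-0.5

Distance in frame 1: 15.6. Distance in frame 2: 15.1.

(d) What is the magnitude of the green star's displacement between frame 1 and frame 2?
3.6

The green star moved from (7.3, 0.9) to (4.4, 3.0), a distance of √(2.9² + 2.1²) ≈ 3.6.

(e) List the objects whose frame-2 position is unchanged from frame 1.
none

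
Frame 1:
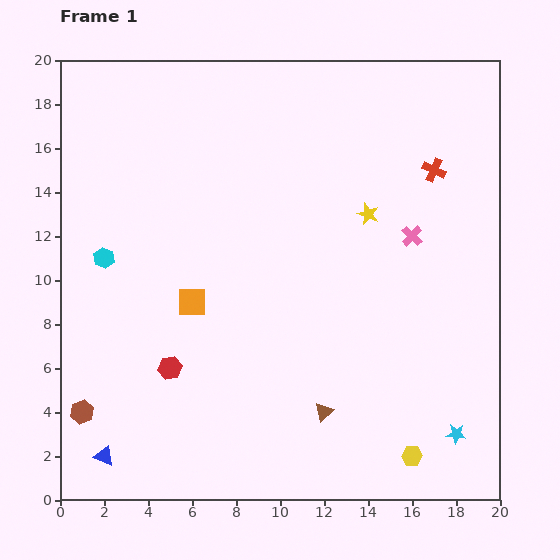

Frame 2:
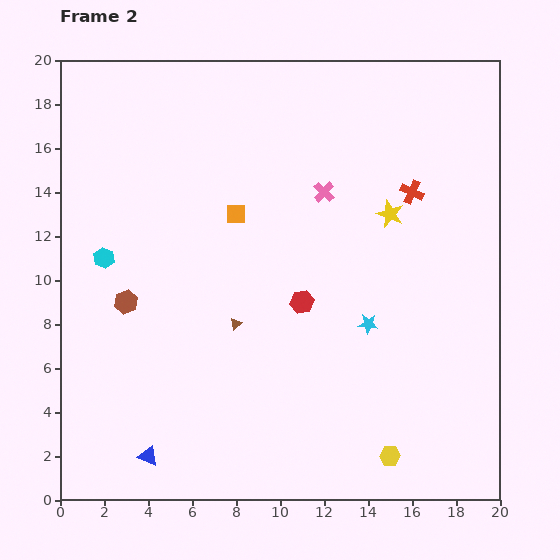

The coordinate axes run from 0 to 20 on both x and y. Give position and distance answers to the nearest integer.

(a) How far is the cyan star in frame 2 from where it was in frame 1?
6

The cyan star moved from (18, 3) to (14, 8), a distance of √(4² + 5²) ≈ 6.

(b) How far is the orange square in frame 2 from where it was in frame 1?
4

The orange square moved from (6, 9) to (8, 13), a distance of √(2² + 4²) ≈ 4.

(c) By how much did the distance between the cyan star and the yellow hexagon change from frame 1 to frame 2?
+4

Distance in frame 1: 2. Distance in frame 2: 6.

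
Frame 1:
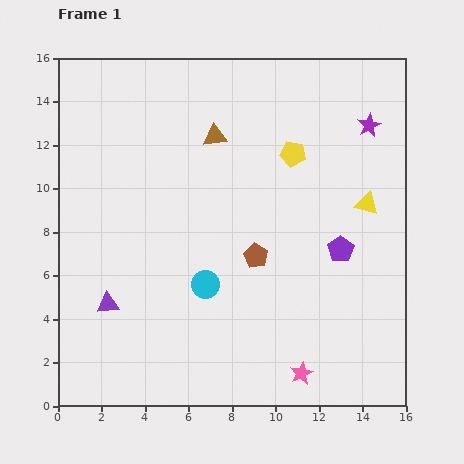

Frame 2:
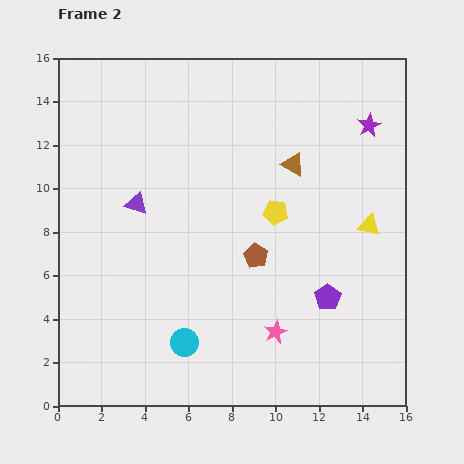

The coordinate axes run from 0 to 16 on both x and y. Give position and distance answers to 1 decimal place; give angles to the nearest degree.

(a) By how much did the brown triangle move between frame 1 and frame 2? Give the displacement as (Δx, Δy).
(3.6, -1.3)

The brown triangle was at (7.2, 12.4) in frame 1 and (10.8, 11.1) in frame 2.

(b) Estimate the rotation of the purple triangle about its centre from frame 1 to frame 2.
23° clockwise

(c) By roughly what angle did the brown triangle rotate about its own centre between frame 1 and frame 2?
35° clockwise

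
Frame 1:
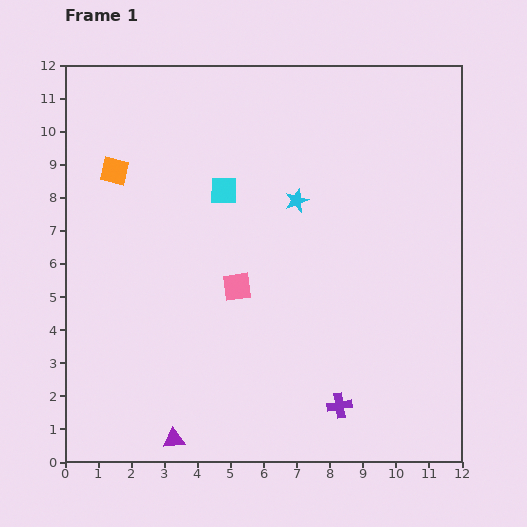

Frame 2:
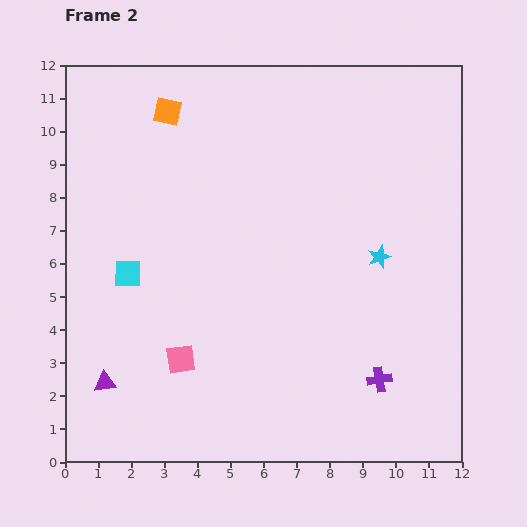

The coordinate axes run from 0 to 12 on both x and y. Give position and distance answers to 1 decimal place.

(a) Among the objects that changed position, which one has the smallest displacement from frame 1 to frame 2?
the purple cross

(moved 1.4)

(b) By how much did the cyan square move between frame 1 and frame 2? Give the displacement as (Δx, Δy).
(-2.9, -2.5)

The cyan square was at (4.8, 8.2) in frame 1 and (1.9, 5.7) in frame 2.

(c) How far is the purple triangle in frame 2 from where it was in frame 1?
2.7

The purple triangle moved from (3.3, 0.7) to (1.2, 2.4), a distance of √(2.1² + 1.7²) ≈ 2.7.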